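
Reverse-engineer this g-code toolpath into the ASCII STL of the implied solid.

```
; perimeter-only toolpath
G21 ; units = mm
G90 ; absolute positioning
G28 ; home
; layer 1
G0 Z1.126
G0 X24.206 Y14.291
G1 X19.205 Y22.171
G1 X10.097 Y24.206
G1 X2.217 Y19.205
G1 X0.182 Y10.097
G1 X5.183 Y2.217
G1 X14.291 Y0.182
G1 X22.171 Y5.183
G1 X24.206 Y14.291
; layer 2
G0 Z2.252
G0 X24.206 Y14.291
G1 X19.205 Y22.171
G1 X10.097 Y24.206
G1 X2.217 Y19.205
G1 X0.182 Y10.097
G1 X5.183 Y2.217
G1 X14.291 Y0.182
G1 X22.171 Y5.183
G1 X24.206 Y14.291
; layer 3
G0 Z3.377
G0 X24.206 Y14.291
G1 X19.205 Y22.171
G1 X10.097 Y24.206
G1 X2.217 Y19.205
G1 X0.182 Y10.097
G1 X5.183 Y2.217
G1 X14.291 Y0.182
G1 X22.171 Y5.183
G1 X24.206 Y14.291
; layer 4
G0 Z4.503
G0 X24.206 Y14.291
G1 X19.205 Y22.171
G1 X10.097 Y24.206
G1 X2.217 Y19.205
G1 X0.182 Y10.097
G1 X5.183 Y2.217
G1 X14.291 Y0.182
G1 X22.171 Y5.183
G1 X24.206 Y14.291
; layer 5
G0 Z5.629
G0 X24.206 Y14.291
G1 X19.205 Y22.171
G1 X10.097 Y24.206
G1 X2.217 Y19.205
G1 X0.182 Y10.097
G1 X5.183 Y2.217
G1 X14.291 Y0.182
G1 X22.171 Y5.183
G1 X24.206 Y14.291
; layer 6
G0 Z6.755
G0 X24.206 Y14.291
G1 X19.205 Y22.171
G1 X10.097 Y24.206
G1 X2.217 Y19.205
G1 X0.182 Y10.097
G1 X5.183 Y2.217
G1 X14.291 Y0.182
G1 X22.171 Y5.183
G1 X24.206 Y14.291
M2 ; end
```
solid part
  facet normal 0.0000 0.0000 -1.0000
    outer loop
      vertex 10.097 24.206 0.000
      vertex 19.205 22.171 0.000
      vertex 24.206 14.291 0.000
    endloop
  endfacet
  facet normal 0.0000 0.0000 -1.0000
    outer loop
      vertex 2.217 19.205 0.000
      vertex 10.097 24.206 0.000
      vertex 24.206 14.291 0.000
    endloop
  endfacet
  facet normal 0.0000 0.0000 -1.0000
    outer loop
      vertex 0.182 10.097 0.000
      vertex 2.217 19.205 0.000
      vertex 24.206 14.291 0.000
    endloop
  endfacet
  facet normal 0.0000 0.0000 -1.0000
    outer loop
      vertex 5.183 2.217 0.000
      vertex 0.182 10.097 0.000
      vertex 24.206 14.291 0.000
    endloop
  endfacet
  facet normal 0.0000 0.0000 -1.0000
    outer loop
      vertex 14.291 0.182 0.000
      vertex 5.183 2.217 0.000
      vertex 24.206 14.291 0.000
    endloop
  endfacet
  facet normal 0.0000 0.0000 -1.0000
    outer loop
      vertex 22.171 5.183 0.000
      vertex 14.291 0.182 0.000
      vertex 24.206 14.291 0.000
    endloop
  endfacet
  facet normal 0.0000 0.0000 1.0000
    outer loop
      vertex 24.206 14.291 6.755
      vertex 19.205 22.171 6.755
      vertex 10.097 24.206 6.755
    endloop
  endfacet
  facet normal 0.0000 0.0000 1.0000
    outer loop
      vertex 24.206 14.291 6.755
      vertex 10.097 24.206 6.755
      vertex 2.217 19.205 6.755
    endloop
  endfacet
  facet normal 0.0000 0.0000 1.0000
    outer loop
      vertex 24.206 14.291 6.755
      vertex 2.217 19.205 6.755
      vertex 0.182 10.097 6.755
    endloop
  endfacet
  facet normal 0.0000 0.0000 1.0000
    outer loop
      vertex 24.206 14.291 6.755
      vertex 0.182 10.097 6.755
      vertex 5.183 2.217 6.755
    endloop
  endfacet
  facet normal 0.0000 0.0000 1.0000
    outer loop
      vertex 24.206 14.291 6.755
      vertex 5.183 2.217 6.755
      vertex 14.291 0.182 6.755
    endloop
  endfacet
  facet normal 0.0000 0.0000 1.0000
    outer loop
      vertex 24.206 14.291 6.755
      vertex 14.291 0.182 6.755
      vertex 22.171 5.183 6.755
    endloop
  endfacet
  facet normal 0.8443 0.5358 0.0000
    outer loop
      vertex 24.206 14.291 0.000
      vertex 19.205 22.171 0.000
      vertex 19.205 22.171 6.755
    endloop
  endfacet
  facet normal 0.8443 0.5358 0.0000
    outer loop
      vertex 24.206 14.291 0.000
      vertex 19.205 22.171 6.755
      vertex 24.206 14.291 6.755
    endloop
  endfacet
  facet normal 0.2181 0.9759 0.0000
    outer loop
      vertex 19.205 22.171 0.000
      vertex 10.097 24.206 0.000
      vertex 10.097 24.206 6.755
    endloop
  endfacet
  facet normal 0.2181 0.9759 0.0000
    outer loop
      vertex 19.205 22.171 0.000
      vertex 10.097 24.206 6.755
      vertex 19.205 22.171 6.755
    endloop
  endfacet
  facet normal -0.5358 0.8443 0.0000
    outer loop
      vertex 10.097 24.206 0.000
      vertex 2.217 19.205 0.000
      vertex 2.217 19.205 6.755
    endloop
  endfacet
  facet normal -0.5358 0.8443 0.0000
    outer loop
      vertex 10.097 24.206 0.000
      vertex 2.217 19.205 6.755
      vertex 10.097 24.206 6.755
    endloop
  endfacet
  facet normal -0.9759 0.2181 0.0000
    outer loop
      vertex 2.217 19.205 0.000
      vertex 0.182 10.097 0.000
      vertex 0.182 10.097 6.755
    endloop
  endfacet
  facet normal -0.9759 0.2181 0.0000
    outer loop
      vertex 2.217 19.205 0.000
      vertex 0.182 10.097 6.755
      vertex 2.217 19.205 6.755
    endloop
  endfacet
  facet normal -0.8443 -0.5358 0.0000
    outer loop
      vertex 0.182 10.097 0.000
      vertex 5.183 2.217 0.000
      vertex 5.183 2.217 6.755
    endloop
  endfacet
  facet normal -0.8443 -0.5358 0.0000
    outer loop
      vertex 0.182 10.097 0.000
      vertex 5.183 2.217 6.755
      vertex 0.182 10.097 6.755
    endloop
  endfacet
  facet normal -0.2181 -0.9759 0.0000
    outer loop
      vertex 5.183 2.217 0.000
      vertex 14.291 0.182 0.000
      vertex 14.291 0.182 6.755
    endloop
  endfacet
  facet normal -0.2181 -0.9759 0.0000
    outer loop
      vertex 5.183 2.217 0.000
      vertex 14.291 0.182 6.755
      vertex 5.183 2.217 6.755
    endloop
  endfacet
  facet normal 0.5358 -0.8443 0.0000
    outer loop
      vertex 14.291 0.182 0.000
      vertex 22.171 5.183 0.000
      vertex 22.171 5.183 6.755
    endloop
  endfacet
  facet normal 0.5358 -0.8443 0.0000
    outer loop
      vertex 14.291 0.182 0.000
      vertex 22.171 5.183 6.755
      vertex 14.291 0.182 6.755
    endloop
  endfacet
  facet normal 0.9759 -0.2181 0.0000
    outer loop
      vertex 22.171 5.183 0.000
      vertex 24.206 14.291 0.000
      vertex 24.206 14.291 6.755
    endloop
  endfacet
  facet normal 0.9759 -0.2181 0.0000
    outer loop
      vertex 22.171 5.183 0.000
      vertex 24.206 14.291 6.755
      vertex 22.171 5.183 6.755
    endloop
  endfacet
endsolid part

The G0 Z moves step by Δz≈1.126 mm. Every layer's G1 loop is the same polygon, so the solid is a straight extrusion of it from z=0 to z≈6.75. Closing with flat bottom and top caps and triangulating gives 28 facets — a regular 8-sided prism (a cylinder approximated with 8 flat sides), circumscribed radius ≈ 12.2 mm, height ≈ 6.75 mm.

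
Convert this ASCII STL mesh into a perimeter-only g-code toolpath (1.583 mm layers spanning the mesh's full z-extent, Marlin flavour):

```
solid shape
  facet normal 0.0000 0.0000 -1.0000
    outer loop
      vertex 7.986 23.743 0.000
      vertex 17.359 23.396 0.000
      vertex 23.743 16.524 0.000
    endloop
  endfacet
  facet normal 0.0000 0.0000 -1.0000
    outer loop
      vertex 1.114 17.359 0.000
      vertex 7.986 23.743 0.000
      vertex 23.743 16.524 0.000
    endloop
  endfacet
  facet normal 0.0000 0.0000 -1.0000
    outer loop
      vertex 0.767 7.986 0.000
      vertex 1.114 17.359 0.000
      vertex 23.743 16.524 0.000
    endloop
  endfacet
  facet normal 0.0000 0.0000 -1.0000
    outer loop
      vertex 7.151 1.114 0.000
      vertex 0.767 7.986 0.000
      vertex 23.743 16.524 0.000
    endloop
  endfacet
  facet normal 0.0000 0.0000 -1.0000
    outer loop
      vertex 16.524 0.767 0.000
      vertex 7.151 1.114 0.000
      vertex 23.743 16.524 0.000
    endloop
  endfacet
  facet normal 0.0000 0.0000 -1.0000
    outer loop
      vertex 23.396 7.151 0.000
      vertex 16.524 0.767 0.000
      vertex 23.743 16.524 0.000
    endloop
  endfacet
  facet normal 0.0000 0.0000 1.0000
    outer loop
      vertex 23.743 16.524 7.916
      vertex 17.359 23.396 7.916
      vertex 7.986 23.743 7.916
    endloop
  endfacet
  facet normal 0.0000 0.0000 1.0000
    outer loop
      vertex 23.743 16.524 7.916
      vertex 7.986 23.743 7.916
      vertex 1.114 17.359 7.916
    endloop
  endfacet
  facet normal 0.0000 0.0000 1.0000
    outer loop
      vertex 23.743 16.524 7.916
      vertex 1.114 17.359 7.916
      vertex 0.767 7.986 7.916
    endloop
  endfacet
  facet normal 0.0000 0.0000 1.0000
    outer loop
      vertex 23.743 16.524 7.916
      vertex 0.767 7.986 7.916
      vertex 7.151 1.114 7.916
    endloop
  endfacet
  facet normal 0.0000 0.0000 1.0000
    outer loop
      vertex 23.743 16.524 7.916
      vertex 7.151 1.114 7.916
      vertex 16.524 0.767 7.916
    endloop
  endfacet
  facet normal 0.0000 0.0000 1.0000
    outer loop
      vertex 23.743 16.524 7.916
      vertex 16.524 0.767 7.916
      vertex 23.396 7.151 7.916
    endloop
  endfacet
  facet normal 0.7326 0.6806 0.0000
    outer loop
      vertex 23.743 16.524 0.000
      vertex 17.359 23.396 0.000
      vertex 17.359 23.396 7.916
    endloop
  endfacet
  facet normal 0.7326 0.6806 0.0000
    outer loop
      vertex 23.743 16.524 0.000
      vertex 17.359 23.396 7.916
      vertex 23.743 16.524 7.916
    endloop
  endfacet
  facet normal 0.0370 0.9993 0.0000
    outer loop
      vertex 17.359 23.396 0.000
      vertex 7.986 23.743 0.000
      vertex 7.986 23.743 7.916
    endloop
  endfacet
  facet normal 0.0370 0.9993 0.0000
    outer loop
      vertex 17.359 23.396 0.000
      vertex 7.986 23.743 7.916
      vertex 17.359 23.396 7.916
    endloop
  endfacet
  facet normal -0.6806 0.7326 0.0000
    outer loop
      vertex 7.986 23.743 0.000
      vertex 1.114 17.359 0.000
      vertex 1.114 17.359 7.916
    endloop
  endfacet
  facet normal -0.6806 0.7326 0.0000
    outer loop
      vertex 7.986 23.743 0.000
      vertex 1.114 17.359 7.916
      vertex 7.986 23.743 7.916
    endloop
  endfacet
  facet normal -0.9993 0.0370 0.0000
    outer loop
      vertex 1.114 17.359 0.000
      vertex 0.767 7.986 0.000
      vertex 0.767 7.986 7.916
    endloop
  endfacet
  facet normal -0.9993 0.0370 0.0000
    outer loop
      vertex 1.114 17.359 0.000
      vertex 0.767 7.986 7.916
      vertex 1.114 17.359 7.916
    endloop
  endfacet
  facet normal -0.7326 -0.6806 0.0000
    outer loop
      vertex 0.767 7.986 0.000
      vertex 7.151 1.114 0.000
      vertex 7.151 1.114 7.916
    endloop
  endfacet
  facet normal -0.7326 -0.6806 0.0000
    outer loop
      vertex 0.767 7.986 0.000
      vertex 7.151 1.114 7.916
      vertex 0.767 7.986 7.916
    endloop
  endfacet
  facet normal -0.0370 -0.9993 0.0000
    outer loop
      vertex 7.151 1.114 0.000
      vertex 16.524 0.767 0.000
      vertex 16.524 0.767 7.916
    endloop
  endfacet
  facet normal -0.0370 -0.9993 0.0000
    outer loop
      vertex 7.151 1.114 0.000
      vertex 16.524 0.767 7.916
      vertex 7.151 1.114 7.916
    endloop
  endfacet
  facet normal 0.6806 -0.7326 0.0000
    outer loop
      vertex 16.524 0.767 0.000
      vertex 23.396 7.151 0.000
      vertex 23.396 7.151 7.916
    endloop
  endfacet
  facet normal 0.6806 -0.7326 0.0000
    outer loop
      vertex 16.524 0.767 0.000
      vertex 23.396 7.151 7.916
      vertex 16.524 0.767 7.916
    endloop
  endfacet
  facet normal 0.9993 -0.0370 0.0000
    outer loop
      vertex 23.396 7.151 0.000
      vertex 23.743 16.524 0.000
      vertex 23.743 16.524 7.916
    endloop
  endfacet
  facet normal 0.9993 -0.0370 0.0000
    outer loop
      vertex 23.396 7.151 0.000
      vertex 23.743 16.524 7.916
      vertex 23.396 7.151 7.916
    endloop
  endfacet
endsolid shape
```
; perimeter-only toolpath
G21 ; units = mm
G90 ; absolute positioning
G28 ; home
; layer 1
G0 Z1.583
G0 X23.743 Y16.524
G1 X17.359 Y23.396
G1 X7.986 Y23.743
G1 X1.114 Y17.359
G1 X0.767 Y7.986
G1 X7.151 Y1.114
G1 X16.524 Y0.767
G1 X23.396 Y7.151
G1 X23.743 Y16.524
; layer 2
G0 Z3.166
G0 X23.743 Y16.524
G1 X17.359 Y23.396
G1 X7.986 Y23.743
G1 X1.114 Y17.359
G1 X0.767 Y7.986
G1 X7.151 Y1.114
G1 X16.524 Y0.767
G1 X23.396 Y7.151
G1 X23.743 Y16.524
; layer 3
G0 Z4.750
G0 X23.743 Y16.524
G1 X17.359 Y23.396
G1 X7.986 Y23.743
G1 X1.114 Y17.359
G1 X0.767 Y7.986
G1 X7.151 Y1.114
G1 X16.524 Y0.767
G1 X23.396 Y7.151
G1 X23.743 Y16.524
; layer 4
G0 Z6.333
G0 X23.743 Y16.524
G1 X17.359 Y23.396
G1 X7.986 Y23.743
G1 X1.114 Y17.359
G1 X0.767 Y7.986
G1 X7.151 Y1.114
G1 X16.524 Y0.767
G1 X23.396 Y7.151
G1 X23.743 Y16.524
; layer 5
G0 Z7.916
G0 X23.743 Y16.524
G1 X17.359 Y23.396
G1 X7.986 Y23.743
G1 X1.114 Y17.359
G1 X0.767 Y7.986
G1 X7.151 Y1.114
G1 X16.524 Y0.767
G1 X23.396 Y7.151
G1 X23.743 Y16.524
M2 ; end

The solid is a regular 8-sided prism (a cylinder approximated with 8 flat sides), circumscribed radius ≈ 12.3 mm, height ≈ 7.92 mm. Slicing at Δz = 1.583 mm — 5 equal slices spanning the solid's height, so layer i sits at z = i·h/5 — gives 5 non-empty perimeters. Each is a 8-segment closed polygon; G0 lifts to the layer z and rapids to the start vertex, then G1 traces the edges.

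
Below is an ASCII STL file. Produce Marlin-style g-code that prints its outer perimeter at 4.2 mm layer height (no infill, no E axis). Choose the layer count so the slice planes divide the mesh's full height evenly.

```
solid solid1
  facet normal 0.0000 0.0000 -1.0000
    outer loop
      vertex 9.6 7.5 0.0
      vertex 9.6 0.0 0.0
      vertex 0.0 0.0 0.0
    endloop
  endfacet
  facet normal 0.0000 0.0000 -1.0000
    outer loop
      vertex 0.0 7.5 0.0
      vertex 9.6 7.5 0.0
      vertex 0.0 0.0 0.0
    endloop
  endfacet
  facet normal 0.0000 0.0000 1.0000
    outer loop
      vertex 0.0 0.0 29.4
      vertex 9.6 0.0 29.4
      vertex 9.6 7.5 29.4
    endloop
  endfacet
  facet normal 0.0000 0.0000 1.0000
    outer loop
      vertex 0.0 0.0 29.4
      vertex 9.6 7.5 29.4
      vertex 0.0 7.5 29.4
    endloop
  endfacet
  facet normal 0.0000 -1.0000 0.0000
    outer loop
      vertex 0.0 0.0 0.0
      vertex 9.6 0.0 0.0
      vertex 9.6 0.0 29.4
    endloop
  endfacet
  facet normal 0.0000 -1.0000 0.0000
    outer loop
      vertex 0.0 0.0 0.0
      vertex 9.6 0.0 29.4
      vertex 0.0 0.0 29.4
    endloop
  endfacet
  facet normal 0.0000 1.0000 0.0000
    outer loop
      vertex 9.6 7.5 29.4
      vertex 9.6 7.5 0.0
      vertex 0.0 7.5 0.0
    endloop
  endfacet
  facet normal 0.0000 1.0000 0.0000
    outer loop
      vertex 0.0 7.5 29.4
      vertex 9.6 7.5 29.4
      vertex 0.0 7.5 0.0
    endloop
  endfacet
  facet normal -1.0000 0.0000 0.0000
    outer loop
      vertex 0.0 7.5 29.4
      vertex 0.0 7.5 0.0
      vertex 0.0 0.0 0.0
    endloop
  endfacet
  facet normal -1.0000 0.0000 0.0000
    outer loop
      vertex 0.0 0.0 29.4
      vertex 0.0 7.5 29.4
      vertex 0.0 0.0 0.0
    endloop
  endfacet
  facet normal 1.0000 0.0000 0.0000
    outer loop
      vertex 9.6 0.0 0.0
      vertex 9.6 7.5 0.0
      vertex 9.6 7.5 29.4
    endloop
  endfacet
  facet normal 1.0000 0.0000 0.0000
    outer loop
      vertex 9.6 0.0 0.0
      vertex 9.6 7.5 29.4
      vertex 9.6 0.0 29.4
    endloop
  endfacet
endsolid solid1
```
; perimeter-only toolpath
G21 ; units = mm
G90 ; absolute positioning
G28 ; home
; layer 1
G0 Z4.2
G0 X0.0 Y0.0
G1 X9.6 Y0.0
G1 X9.6 Y7.5
G1 X0.0 Y7.5
G1 X0.0 Y0.0
; layer 2
G0 Z8.4
G0 X0.0 Y0.0
G1 X9.6 Y0.0
G1 X9.6 Y7.5
G1 X0.0 Y7.5
G1 X0.0 Y0.0
; layer 3
G0 Z12.6
G0 X0.0 Y0.0
G1 X9.6 Y0.0
G1 X9.6 Y7.5
G1 X0.0 Y7.5
G1 X0.0 Y0.0
; layer 4
G0 Z16.8
G0 X0.0 Y0.0
G1 X9.6 Y0.0
G1 X9.6 Y7.5
G1 X0.0 Y7.5
G1 X0.0 Y0.0
; layer 5
G0 Z21.0
G0 X0.0 Y0.0
G1 X9.6 Y0.0
G1 X9.6 Y7.5
G1 X0.0 Y7.5
G1 X0.0 Y0.0
; layer 6
G0 Z25.2
G0 X0.0 Y0.0
G1 X9.6 Y0.0
G1 X9.6 Y7.5
G1 X0.0 Y7.5
G1 X0.0 Y0.0
; layer 7
G0 Z29.4
G0 X0.0 Y0.0
G1 X9.6 Y0.0
G1 X9.6 Y7.5
G1 X0.0 Y7.5
G1 X0.0 Y0.0
M2 ; end

The solid is a rectangular box, roughly 9.6 × 7.5 mm footprint and 29.4 mm tall. Slicing at Δz = 4.2 mm — 7 equal slices spanning the solid's height, so layer i sits at z = i·h/7 — gives 7 non-empty perimeters. Each is a 4-segment closed polygon; G0 lifts to the layer z and rapids to the start vertex, then G1 traces the edges.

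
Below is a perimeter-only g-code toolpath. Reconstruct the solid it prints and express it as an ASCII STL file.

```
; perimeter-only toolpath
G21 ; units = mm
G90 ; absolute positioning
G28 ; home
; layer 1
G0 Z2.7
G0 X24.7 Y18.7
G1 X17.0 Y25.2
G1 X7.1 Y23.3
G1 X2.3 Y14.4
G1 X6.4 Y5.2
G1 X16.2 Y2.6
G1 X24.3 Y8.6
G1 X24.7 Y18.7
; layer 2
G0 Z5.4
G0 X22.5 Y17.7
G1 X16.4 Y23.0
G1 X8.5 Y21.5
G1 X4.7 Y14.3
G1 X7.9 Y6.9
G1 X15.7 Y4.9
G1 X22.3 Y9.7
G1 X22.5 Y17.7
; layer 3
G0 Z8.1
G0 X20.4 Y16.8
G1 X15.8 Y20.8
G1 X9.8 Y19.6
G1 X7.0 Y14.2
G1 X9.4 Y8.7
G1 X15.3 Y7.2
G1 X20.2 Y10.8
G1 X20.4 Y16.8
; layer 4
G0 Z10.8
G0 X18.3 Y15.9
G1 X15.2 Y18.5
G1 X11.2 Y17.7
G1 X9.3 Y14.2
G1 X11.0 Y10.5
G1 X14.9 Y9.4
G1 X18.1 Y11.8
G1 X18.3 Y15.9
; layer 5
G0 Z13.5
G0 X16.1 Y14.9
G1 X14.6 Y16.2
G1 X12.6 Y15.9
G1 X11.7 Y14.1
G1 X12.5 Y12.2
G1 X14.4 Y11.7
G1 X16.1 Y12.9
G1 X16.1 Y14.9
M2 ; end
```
solid part
  facet normal 0.0000 0.0000 -1.0000
    outer loop
      vertex 5.7 25.2 0.0
      vertex 17.6 27.5 0.0
      vertex 26.8 19.6 0.0
    endloop
  endfacet
  facet normal 0.0000 0.0000 -1.0000
    outer loop
      vertex 0.0 14.5 0.0
      vertex 5.7 25.2 0.0
      vertex 26.8 19.6 0.0
    endloop
  endfacet
  facet normal 0.0000 0.0000 -1.0000
    outer loop
      vertex 4.9 3.4 0.0
      vertex 0.0 14.5 0.0
      vertex 26.8 19.6 0.0
    endloop
  endfacet
  facet normal 0.0000 0.0000 -1.0000
    outer loop
      vertex 16.6 0.3 0.0
      vertex 4.9 3.4 0.0
      vertex 26.8 19.6 0.0
    endloop
  endfacet
  facet normal 0.0000 0.0000 -1.0000
    outer loop
      vertex 26.4 7.5 0.0
      vertex 16.6 0.3 0.0
      vertex 26.8 19.6 0.0
    endloop
  endfacet
  facet normal 0.5144 0.5991 0.6136
    outer loop
      vertex 26.8 19.6 0.0
      vertex 17.6 27.5 0.0
      vertex 14.0 14.0 16.2
    endloop
  endfacet
  facet normal -0.1499 0.7757 0.6131
    outer loop
      vertex 17.6 27.5 0.0
      vertex 5.7 25.2 0.0
      vertex 14.0 14.0 16.2
    endloop
  endfacet
  facet normal -0.6969 0.3712 0.6137
    outer loop
      vertex 5.7 25.2 0.0
      vertex 0.0 14.5 0.0
      vertex 14.0 14.0 16.2
    endloop
  endfacet
  facet normal -0.7220 -0.3187 0.6141
    outer loop
      vertex 0.0 14.5 0.0
      vertex 4.9 3.4 0.0
      vertex 14.0 14.0 16.2
    endloop
  endfacet
  facet normal -0.2023 -0.7635 0.6132
    outer loop
      vertex 4.9 3.4 0.0
      vertex 16.6 0.3 0.0
      vertex 14.0 14.0 16.2
    endloop
  endfacet
  facet normal 0.4676 -0.6365 0.6133
    outer loop
      vertex 16.6 0.3 0.0
      vertex 26.4 7.5 0.0
      vertex 14.0 14.0 16.2
    endloop
  endfacet
  facet normal 0.7887 -0.0261 0.6142
    outer loop
      vertex 26.4 7.5 0.0
      vertex 26.8 19.6 0.0
      vertex 14.0 14.0 16.2
    endloop
  endfacet
endsolid part

The G0 Z moves step by Δz≈2.7 mm. The G1 loops shrink linearly with z, so the solid tapers from its base footprint up to z≈16.2. Closing with a flat bottom cap and the tapered top and triangulating gives 12 facets — a regular 7-sided pyramid, base circumscribed radius ≈ 14 mm, apex at z ≈ 16.2 mm.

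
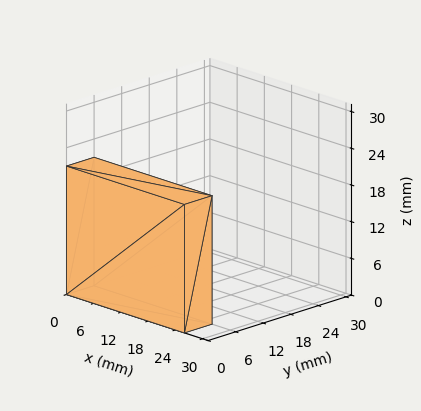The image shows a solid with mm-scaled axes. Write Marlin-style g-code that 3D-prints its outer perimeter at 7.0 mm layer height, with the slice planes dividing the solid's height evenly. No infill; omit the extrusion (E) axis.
Reading the render: the shape is a rectangular box, roughly 26 × 6 mm footprint and 21 mm tall (dimensions read to the nearest mm from the axis ticks). For the g-code, the solid's height is divided into equal slices at the stated Δz and each level perimeter traced with G1 moves after a G0 lift.

; perimeter-only toolpath
G21 ; units = mm
G90 ; absolute positioning
G28 ; home
; layer 1
G0 Z7.0
G0 X0.0 Y0.0
G1 X26.0 Y0.0
G1 X26.0 Y6.0
G1 X0.0 Y6.0
G1 X0.0 Y0.0
; layer 2
G0 Z14.0
G0 X0.0 Y0.0
G1 X26.0 Y0.0
G1 X26.0 Y6.0
G1 X0.0 Y6.0
G1 X0.0 Y0.0
; layer 3
G0 Z21.0
G0 X0.0 Y0.0
G1 X26.0 Y0.0
G1 X26.0 Y6.0
G1 X0.0 Y6.0
G1 X0.0 Y0.0
M2 ; end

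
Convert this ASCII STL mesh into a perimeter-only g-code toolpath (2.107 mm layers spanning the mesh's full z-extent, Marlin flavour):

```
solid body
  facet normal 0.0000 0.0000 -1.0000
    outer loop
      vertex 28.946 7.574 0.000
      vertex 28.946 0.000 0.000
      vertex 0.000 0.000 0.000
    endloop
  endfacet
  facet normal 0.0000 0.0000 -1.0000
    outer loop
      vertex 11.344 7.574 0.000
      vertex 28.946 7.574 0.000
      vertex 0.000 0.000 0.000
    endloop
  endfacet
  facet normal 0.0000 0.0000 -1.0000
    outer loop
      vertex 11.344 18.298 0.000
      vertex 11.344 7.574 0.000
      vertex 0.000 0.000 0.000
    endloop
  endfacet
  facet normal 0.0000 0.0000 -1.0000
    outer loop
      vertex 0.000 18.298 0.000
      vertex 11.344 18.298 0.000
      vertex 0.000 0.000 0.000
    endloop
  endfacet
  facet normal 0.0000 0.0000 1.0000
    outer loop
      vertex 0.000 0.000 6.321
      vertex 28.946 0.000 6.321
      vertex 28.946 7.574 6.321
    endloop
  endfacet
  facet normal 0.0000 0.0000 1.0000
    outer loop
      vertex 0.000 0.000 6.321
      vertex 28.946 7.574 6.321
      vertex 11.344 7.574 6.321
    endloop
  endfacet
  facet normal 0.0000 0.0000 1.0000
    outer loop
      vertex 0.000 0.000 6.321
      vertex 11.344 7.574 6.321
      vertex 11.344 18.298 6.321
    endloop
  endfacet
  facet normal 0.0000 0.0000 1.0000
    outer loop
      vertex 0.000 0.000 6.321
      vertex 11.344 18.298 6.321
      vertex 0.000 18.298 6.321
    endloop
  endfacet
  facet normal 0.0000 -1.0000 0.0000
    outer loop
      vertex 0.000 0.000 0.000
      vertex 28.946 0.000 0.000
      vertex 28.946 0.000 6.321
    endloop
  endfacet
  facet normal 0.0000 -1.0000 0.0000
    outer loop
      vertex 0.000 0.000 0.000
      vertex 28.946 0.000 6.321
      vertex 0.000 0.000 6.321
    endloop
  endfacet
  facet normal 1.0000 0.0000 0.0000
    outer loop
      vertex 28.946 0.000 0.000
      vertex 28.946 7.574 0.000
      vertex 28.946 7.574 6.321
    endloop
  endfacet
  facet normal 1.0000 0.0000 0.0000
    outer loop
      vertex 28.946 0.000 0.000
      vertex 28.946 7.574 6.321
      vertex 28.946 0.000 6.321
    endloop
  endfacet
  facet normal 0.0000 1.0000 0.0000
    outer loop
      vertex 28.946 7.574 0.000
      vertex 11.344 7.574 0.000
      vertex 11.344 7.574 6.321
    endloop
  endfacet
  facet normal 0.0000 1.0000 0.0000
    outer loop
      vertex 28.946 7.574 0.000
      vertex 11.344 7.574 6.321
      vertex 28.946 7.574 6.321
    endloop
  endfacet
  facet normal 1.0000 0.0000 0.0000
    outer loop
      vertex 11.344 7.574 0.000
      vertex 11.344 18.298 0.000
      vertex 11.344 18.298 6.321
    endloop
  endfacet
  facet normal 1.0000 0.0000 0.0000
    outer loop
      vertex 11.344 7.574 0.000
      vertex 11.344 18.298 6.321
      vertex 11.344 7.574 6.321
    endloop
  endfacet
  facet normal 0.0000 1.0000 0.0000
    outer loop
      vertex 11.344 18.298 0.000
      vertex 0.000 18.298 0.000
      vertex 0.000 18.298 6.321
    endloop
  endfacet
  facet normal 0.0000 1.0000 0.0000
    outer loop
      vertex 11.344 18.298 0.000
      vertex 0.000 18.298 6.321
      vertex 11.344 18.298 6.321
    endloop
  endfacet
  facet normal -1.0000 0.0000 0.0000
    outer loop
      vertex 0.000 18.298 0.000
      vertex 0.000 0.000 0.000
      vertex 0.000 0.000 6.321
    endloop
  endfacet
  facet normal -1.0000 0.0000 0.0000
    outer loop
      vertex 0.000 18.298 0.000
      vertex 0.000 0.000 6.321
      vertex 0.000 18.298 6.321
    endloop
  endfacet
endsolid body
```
; perimeter-only toolpath
G21 ; units = mm
G90 ; absolute positioning
G28 ; home
; layer 1
G0 Z2.107
G0 X0.000 Y0.000
G1 X28.946 Y0.000
G1 X28.946 Y7.574
G1 X11.344 Y7.574
G1 X11.344 Y18.298
G1 X0.000 Y18.298
G1 X0.000 Y0.000
; layer 2
G0 Z4.214
G0 X0.000 Y0.000
G1 X28.946 Y0.000
G1 X28.946 Y7.574
G1 X11.344 Y7.574
G1 X11.344 Y18.298
G1 X0.000 Y18.298
G1 X0.000 Y0.000
; layer 3
G0 Z6.321
G0 X0.000 Y0.000
G1 X28.946 Y0.000
G1 X28.946 Y7.574
G1 X11.344 Y7.574
G1 X11.344 Y18.298
G1 X0.000 Y18.298
G1 X0.000 Y0.000
M2 ; end

The solid is an L-shaped prism: outer 28.9 × 18.3 mm, arm thicknesses ≈ 7.57 mm (horizontal) and 11.3 mm (vertical), extruded 6.32 mm in z. Slicing at Δz = 2.107 mm — 3 equal slices spanning the solid's height, so layer i sits at z = i·h/3 — gives 3 non-empty perimeters. Each is a 6-segment closed polygon; G0 lifts to the layer z and rapids to the start vertex, then G1 traces the edges.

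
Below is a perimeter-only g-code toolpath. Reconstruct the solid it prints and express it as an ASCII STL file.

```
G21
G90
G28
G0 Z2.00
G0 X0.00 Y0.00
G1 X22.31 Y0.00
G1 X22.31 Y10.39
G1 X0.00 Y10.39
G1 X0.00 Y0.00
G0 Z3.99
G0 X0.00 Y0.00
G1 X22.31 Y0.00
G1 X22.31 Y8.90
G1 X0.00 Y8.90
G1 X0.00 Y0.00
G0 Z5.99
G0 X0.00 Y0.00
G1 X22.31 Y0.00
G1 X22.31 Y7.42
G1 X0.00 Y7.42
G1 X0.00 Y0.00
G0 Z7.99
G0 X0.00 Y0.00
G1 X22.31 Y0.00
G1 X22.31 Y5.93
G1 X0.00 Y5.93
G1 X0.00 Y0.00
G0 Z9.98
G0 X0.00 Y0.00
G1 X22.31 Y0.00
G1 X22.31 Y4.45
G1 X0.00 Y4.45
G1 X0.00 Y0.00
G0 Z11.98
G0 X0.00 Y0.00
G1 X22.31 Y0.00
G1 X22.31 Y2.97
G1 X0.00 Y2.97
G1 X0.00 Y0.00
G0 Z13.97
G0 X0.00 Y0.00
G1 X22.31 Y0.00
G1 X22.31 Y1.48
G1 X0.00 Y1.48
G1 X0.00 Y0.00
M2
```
solid part
  facet normal 0.0000 0.0000 -1.0000
    outer loop
      vertex 22.31 11.87 0.00
      vertex 22.31 0.00 0.00
      vertex 0.00 0.00 0.00
    endloop
  endfacet
  facet normal 0.0000 0.0000 -1.0000
    outer loop
      vertex 0.00 11.87 0.00
      vertex 22.31 11.87 0.00
      vertex 0.00 0.00 0.00
    endloop
  endfacet
  facet normal 0.0000 -1.0000 0.0000
    outer loop
      vertex 0.00 0.00 0.00
      vertex 22.31 0.00 0.00
      vertex 22.31 0.00 15.97
    endloop
  endfacet
  facet normal 0.0000 -1.0000 0.0000
    outer loop
      vertex 0.00 0.00 0.00
      vertex 22.31 0.00 15.97
      vertex 0.00 0.00 15.97
    endloop
  endfacet
  facet normal 0.0000 0.8026 0.5965
    outer loop
      vertex 0.00 0.00 15.97
      vertex 22.31 0.00 15.97
      vertex 22.31 11.87 0.00
    endloop
  endfacet
  facet normal 0.0000 0.8026 0.5965
    outer loop
      vertex 0.00 0.00 15.97
      vertex 22.31 11.87 0.00
      vertex 0.00 11.87 0.00
    endloop
  endfacet
  facet normal -1.0000 0.0000 0.0000
    outer loop
      vertex 0.00 0.00 15.97
      vertex 0.00 11.87 0.00
      vertex 0.00 0.00 0.00
    endloop
  endfacet
  facet normal 1.0000 0.0000 0.0000
    outer loop
      vertex 22.31 0.00 0.00
      vertex 22.31 11.87 0.00
      vertex 22.31 0.00 15.97
    endloop
  endfacet
endsolid part

The G0 Z moves step by Δz≈2.00 mm. The G1 loops shrink linearly with z, so the solid tapers from its base footprint up to z≈16. Closing with a flat bottom cap and the tapered top and triangulating gives 8 facets — a wedge (ramp): 22.3 × 11.9 mm base, rising to 16 mm along the y=0 edge and sloping linearly to z=0 at y=11.9.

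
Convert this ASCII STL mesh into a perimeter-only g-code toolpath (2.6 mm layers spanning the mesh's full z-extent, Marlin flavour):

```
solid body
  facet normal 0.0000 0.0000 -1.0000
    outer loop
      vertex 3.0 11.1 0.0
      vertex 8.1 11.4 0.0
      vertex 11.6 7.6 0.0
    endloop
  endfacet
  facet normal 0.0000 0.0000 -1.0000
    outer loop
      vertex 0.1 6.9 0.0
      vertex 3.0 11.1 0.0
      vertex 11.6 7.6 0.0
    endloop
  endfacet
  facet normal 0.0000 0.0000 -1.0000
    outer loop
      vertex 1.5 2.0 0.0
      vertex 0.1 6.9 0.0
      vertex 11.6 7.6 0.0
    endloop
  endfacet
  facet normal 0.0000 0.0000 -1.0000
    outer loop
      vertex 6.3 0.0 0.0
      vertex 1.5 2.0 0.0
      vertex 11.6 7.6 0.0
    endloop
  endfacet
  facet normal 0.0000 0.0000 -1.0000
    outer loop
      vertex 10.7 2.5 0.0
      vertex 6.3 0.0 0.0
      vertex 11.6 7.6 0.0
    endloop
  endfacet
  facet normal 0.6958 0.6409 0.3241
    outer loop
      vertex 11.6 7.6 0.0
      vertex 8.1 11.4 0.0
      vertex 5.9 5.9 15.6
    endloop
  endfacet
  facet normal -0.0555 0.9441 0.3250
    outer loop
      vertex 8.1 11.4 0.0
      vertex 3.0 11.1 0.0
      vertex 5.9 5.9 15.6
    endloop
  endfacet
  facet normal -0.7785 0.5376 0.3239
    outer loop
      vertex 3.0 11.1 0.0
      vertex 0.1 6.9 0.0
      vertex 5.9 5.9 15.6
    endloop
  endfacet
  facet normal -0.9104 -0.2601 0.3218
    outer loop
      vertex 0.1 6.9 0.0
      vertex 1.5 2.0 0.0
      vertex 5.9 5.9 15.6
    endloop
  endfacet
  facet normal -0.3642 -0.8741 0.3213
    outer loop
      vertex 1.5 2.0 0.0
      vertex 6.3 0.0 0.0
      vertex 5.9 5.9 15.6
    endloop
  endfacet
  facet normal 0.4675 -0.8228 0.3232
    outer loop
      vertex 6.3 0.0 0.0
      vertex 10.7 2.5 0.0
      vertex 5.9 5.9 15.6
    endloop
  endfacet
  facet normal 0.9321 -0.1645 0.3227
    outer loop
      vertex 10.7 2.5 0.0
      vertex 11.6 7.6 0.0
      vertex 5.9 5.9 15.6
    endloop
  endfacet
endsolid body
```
; perimeter-only toolpath
G21 ; units = mm
G90 ; absolute positioning
G28 ; home
; layer 1
G0 Z2.6
G0 X10.7 Y7.3
G1 X7.7 Y10.5
G1 X3.5 Y10.2
G1 X1.1 Y6.7
G1 X2.2 Y2.7
G1 X6.2 Y1.0
G1 X9.9 Y3.1
G1 X10.7 Y7.3
; layer 2
G0 Z5.2
G0 X9.7 Y7.0
G1 X7.4 Y9.6
G1 X4.0 Y9.4
G1 X2.0 Y6.6
G1 X3.0 Y3.3
G1 X6.2 Y2.0
G1 X9.1 Y3.6
G1 X9.7 Y7.0
; layer 3
G0 Z7.8
G0 X8.8 Y6.8
G1 X7.0 Y8.7
G1 X4.5 Y8.5
G1 X3.0 Y6.4
G1 X3.7 Y4.0
G1 X6.1 Y3.0
G1 X8.3 Y4.2
G1 X8.8 Y6.8
; layer 4
G0 Z10.4
G0 X7.8 Y6.5
G1 X6.6 Y7.7
G1 X4.9 Y7.6
G1 X4.0 Y6.2
G1 X4.4 Y4.6
G1 X6.0 Y3.9
G1 X7.5 Y4.8
G1 X7.8 Y6.5
; layer 5
G0 Z13.0
G0 X6.8 Y6.2
G1 X6.3 Y6.8
G1 X5.4 Y6.8
G1 X4.9 Y6.1
G1 X5.2 Y5.2
G1 X6.0 Y4.9
G1 X6.7 Y5.3
G1 X6.8 Y6.2
M2 ; end

The solid is a regular 7-sided pyramid, base circumscribed radius ≈ 5.9 mm, apex at z ≈ 15.6 mm. Slicing at Δz = 2.6 mm — 6 equal slices spanning the solid's height, so layer i sits at z = i·h/6 — gives 5 non-empty perimeters. Each is a 7-segment closed polygon; G0 lifts to the layer z and rapids to the start vertex, then G1 traces the edges. The cross-section shrinks linearly with z (the slice at the apex is degenerate and omitted).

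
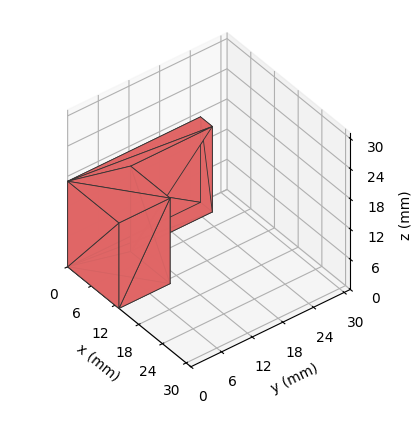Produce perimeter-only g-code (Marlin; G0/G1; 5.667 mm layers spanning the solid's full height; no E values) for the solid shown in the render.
Reading the render: the shape is an L-shaped prism: outer 13 × 26 mm, arm thicknesses ≈ 10 mm (horizontal) and 3 mm (vertical), extruded 17 mm in z (dimensions read to the nearest mm from the axis ticks). For the g-code, the solid's height is divided into equal slices at the stated Δz and each level perimeter traced with G1 moves after a G0 lift.

; perimeter-only toolpath
G21 ; units = mm
G90 ; absolute positioning
G28 ; home
; layer 1
G0 Z5.667
G0 X0.000 Y0.000
G1 X13.000 Y0.000
G1 X13.000 Y10.000
G1 X3.000 Y10.000
G1 X3.000 Y26.000
G1 X0.000 Y26.000
G1 X0.000 Y0.000
; layer 2
G0 Z11.333
G0 X0.000 Y0.000
G1 X13.000 Y0.000
G1 X13.000 Y10.000
G1 X3.000 Y10.000
G1 X3.000 Y26.000
G1 X0.000 Y26.000
G1 X0.000 Y0.000
; layer 3
G0 Z17.000
G0 X0.000 Y0.000
G1 X13.000 Y0.000
G1 X13.000 Y10.000
G1 X3.000 Y10.000
G1 X3.000 Y26.000
G1 X0.000 Y26.000
G1 X0.000 Y0.000
M2 ; end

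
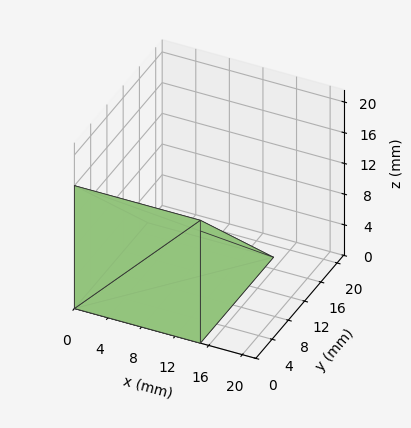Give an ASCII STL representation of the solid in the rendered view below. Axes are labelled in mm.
Reading the render: the shape is a wedge (ramp): 15 × 18 mm base, rising to 16 mm along the y=0 edge and sloping linearly to z=0 at y=18 (dimensions read to the nearest mm from the axis ticks). For the STL, each face is triangulated and given an outward normal.

solid part
  facet normal 0.0000 0.0000 -1.0000
    outer loop
      vertex 15.0 18.0 0.0
      vertex 15.0 0.0 0.0
      vertex 0.0 0.0 0.0
    endloop
  endfacet
  facet normal 0.0000 0.0000 -1.0000
    outer loop
      vertex 0.0 18.0 0.0
      vertex 15.0 18.0 0.0
      vertex 0.0 0.0 0.0
    endloop
  endfacet
  facet normal 0.0000 -1.0000 0.0000
    outer loop
      vertex 0.0 0.0 0.0
      vertex 15.0 0.0 0.0
      vertex 15.0 0.0 16.0
    endloop
  endfacet
  facet normal 0.0000 -1.0000 0.0000
    outer loop
      vertex 0.0 0.0 0.0
      vertex 15.0 0.0 16.0
      vertex 0.0 0.0 16.0
    endloop
  endfacet
  facet normal 0.0000 0.6644 0.7474
    outer loop
      vertex 0.0 0.0 16.0
      vertex 15.0 0.0 16.0
      vertex 15.0 18.0 0.0
    endloop
  endfacet
  facet normal 0.0000 0.6644 0.7474
    outer loop
      vertex 0.0 0.0 16.0
      vertex 15.0 18.0 0.0
      vertex 0.0 18.0 0.0
    endloop
  endfacet
  facet normal -1.0000 0.0000 0.0000
    outer loop
      vertex 0.0 0.0 16.0
      vertex 0.0 18.0 0.0
      vertex 0.0 0.0 0.0
    endloop
  endfacet
  facet normal 1.0000 0.0000 0.0000
    outer loop
      vertex 15.0 0.0 0.0
      vertex 15.0 18.0 0.0
      vertex 15.0 0.0 16.0
    endloop
  endfacet
endsolid part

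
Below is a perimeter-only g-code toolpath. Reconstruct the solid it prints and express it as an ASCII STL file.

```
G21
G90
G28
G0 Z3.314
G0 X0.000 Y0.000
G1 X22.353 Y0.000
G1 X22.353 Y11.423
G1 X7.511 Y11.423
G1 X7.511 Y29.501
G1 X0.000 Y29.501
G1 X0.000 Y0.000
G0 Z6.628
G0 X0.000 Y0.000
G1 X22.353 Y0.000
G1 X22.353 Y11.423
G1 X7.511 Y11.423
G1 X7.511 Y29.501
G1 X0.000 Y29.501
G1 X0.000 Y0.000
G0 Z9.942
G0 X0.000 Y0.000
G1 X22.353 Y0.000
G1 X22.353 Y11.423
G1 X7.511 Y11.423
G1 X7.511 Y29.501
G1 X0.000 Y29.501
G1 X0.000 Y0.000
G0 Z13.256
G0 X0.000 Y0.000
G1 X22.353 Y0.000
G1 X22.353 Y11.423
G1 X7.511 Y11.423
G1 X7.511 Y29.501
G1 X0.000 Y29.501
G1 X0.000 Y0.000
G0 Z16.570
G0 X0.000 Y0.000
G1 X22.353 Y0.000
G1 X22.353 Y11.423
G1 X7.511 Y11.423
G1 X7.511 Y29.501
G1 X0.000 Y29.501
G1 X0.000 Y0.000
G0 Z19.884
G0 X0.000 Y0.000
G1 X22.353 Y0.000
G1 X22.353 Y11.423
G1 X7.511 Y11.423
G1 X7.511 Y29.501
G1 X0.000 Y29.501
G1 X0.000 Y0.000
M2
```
solid part
  facet normal 0.0000 0.0000 -1.0000
    outer loop
      vertex 22.353 11.423 0.000
      vertex 22.353 0.000 0.000
      vertex 0.000 0.000 0.000
    endloop
  endfacet
  facet normal 0.0000 0.0000 -1.0000
    outer loop
      vertex 7.511 11.423 0.000
      vertex 22.353 11.423 0.000
      vertex 0.000 0.000 0.000
    endloop
  endfacet
  facet normal 0.0000 0.0000 -1.0000
    outer loop
      vertex 7.511 29.501 0.000
      vertex 7.511 11.423 0.000
      vertex 0.000 0.000 0.000
    endloop
  endfacet
  facet normal 0.0000 0.0000 -1.0000
    outer loop
      vertex 0.000 29.501 0.000
      vertex 7.511 29.501 0.000
      vertex 0.000 0.000 0.000
    endloop
  endfacet
  facet normal 0.0000 0.0000 1.0000
    outer loop
      vertex 0.000 0.000 19.884
      vertex 22.353 0.000 19.884
      vertex 22.353 11.423 19.884
    endloop
  endfacet
  facet normal 0.0000 0.0000 1.0000
    outer loop
      vertex 0.000 0.000 19.884
      vertex 22.353 11.423 19.884
      vertex 7.511 11.423 19.884
    endloop
  endfacet
  facet normal 0.0000 0.0000 1.0000
    outer loop
      vertex 0.000 0.000 19.884
      vertex 7.511 11.423 19.884
      vertex 7.511 29.501 19.884
    endloop
  endfacet
  facet normal 0.0000 0.0000 1.0000
    outer loop
      vertex 0.000 0.000 19.884
      vertex 7.511 29.501 19.884
      vertex 0.000 29.501 19.884
    endloop
  endfacet
  facet normal 0.0000 -1.0000 0.0000
    outer loop
      vertex 0.000 0.000 0.000
      vertex 22.353 0.000 0.000
      vertex 22.353 0.000 19.884
    endloop
  endfacet
  facet normal 0.0000 -1.0000 0.0000
    outer loop
      vertex 0.000 0.000 0.000
      vertex 22.353 0.000 19.884
      vertex 0.000 0.000 19.884
    endloop
  endfacet
  facet normal 1.0000 0.0000 0.0000
    outer loop
      vertex 22.353 0.000 0.000
      vertex 22.353 11.423 0.000
      vertex 22.353 11.423 19.884
    endloop
  endfacet
  facet normal 1.0000 0.0000 0.0000
    outer loop
      vertex 22.353 0.000 0.000
      vertex 22.353 11.423 19.884
      vertex 22.353 0.000 19.884
    endloop
  endfacet
  facet normal 0.0000 1.0000 0.0000
    outer loop
      vertex 22.353 11.423 0.000
      vertex 7.511 11.423 0.000
      vertex 7.511 11.423 19.884
    endloop
  endfacet
  facet normal 0.0000 1.0000 0.0000
    outer loop
      vertex 22.353 11.423 0.000
      vertex 7.511 11.423 19.884
      vertex 22.353 11.423 19.884
    endloop
  endfacet
  facet normal 1.0000 0.0000 0.0000
    outer loop
      vertex 7.511 11.423 0.000
      vertex 7.511 29.501 0.000
      vertex 7.511 29.501 19.884
    endloop
  endfacet
  facet normal 1.0000 0.0000 0.0000
    outer loop
      vertex 7.511 11.423 0.000
      vertex 7.511 29.501 19.884
      vertex 7.511 11.423 19.884
    endloop
  endfacet
  facet normal 0.0000 1.0000 0.0000
    outer loop
      vertex 7.511 29.501 0.000
      vertex 0.000 29.501 0.000
      vertex 0.000 29.501 19.884
    endloop
  endfacet
  facet normal 0.0000 1.0000 0.0000
    outer loop
      vertex 7.511 29.501 0.000
      vertex 0.000 29.501 19.884
      vertex 7.511 29.501 19.884
    endloop
  endfacet
  facet normal -1.0000 0.0000 0.0000
    outer loop
      vertex 0.000 29.501 0.000
      vertex 0.000 0.000 0.000
      vertex 0.000 0.000 19.884
    endloop
  endfacet
  facet normal -1.0000 0.0000 0.0000
    outer loop
      vertex 0.000 29.501 0.000
      vertex 0.000 0.000 19.884
      vertex 0.000 29.501 19.884
    endloop
  endfacet
endsolid part

The G0 Z moves step by Δz≈3.314 mm. Every layer's G1 loop is the same polygon, so the solid is a straight extrusion of it from z=0 to z≈19.9. Closing with flat bottom and top caps and triangulating gives 20 facets — an L-shaped prism: outer 22.4 × 29.5 mm, arm thicknesses ≈ 11.4 mm (horizontal) and 7.51 mm (vertical), extruded 19.9 mm in z.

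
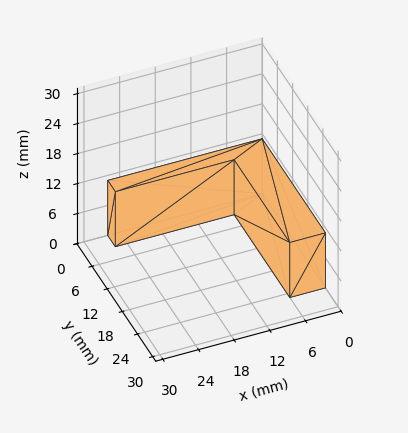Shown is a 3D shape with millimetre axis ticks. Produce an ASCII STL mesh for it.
Reading the render: the shape is an L-shaped prism: outer 26 × 25 mm, arm thicknesses ≈ 3 mm (horizontal) and 6 mm (vertical), extruded 11 mm in z (dimensions read to the nearest mm from the axis ticks). For the STL, each face is triangulated and given an outward normal.

solid part
  facet normal 0.0000 0.0000 -1.0000
    outer loop
      vertex 26.000 3.000 0.000
      vertex 26.000 0.000 0.000
      vertex 0.000 0.000 0.000
    endloop
  endfacet
  facet normal 0.0000 0.0000 -1.0000
    outer loop
      vertex 6.000 3.000 0.000
      vertex 26.000 3.000 0.000
      vertex 0.000 0.000 0.000
    endloop
  endfacet
  facet normal 0.0000 0.0000 -1.0000
    outer loop
      vertex 6.000 25.000 0.000
      vertex 6.000 3.000 0.000
      vertex 0.000 0.000 0.000
    endloop
  endfacet
  facet normal 0.0000 0.0000 -1.0000
    outer loop
      vertex 0.000 25.000 0.000
      vertex 6.000 25.000 0.000
      vertex 0.000 0.000 0.000
    endloop
  endfacet
  facet normal 0.0000 0.0000 1.0000
    outer loop
      vertex 0.000 0.000 11.000
      vertex 26.000 0.000 11.000
      vertex 26.000 3.000 11.000
    endloop
  endfacet
  facet normal 0.0000 0.0000 1.0000
    outer loop
      vertex 0.000 0.000 11.000
      vertex 26.000 3.000 11.000
      vertex 6.000 3.000 11.000
    endloop
  endfacet
  facet normal 0.0000 0.0000 1.0000
    outer loop
      vertex 0.000 0.000 11.000
      vertex 6.000 3.000 11.000
      vertex 6.000 25.000 11.000
    endloop
  endfacet
  facet normal 0.0000 0.0000 1.0000
    outer loop
      vertex 0.000 0.000 11.000
      vertex 6.000 25.000 11.000
      vertex 0.000 25.000 11.000
    endloop
  endfacet
  facet normal 0.0000 -1.0000 0.0000
    outer loop
      vertex 0.000 0.000 0.000
      vertex 26.000 0.000 0.000
      vertex 26.000 0.000 11.000
    endloop
  endfacet
  facet normal 0.0000 -1.0000 0.0000
    outer loop
      vertex 0.000 0.000 0.000
      vertex 26.000 0.000 11.000
      vertex 0.000 0.000 11.000
    endloop
  endfacet
  facet normal 1.0000 0.0000 0.0000
    outer loop
      vertex 26.000 0.000 0.000
      vertex 26.000 3.000 0.000
      vertex 26.000 3.000 11.000
    endloop
  endfacet
  facet normal 1.0000 0.0000 0.0000
    outer loop
      vertex 26.000 0.000 0.000
      vertex 26.000 3.000 11.000
      vertex 26.000 0.000 11.000
    endloop
  endfacet
  facet normal 0.0000 1.0000 0.0000
    outer loop
      vertex 26.000 3.000 0.000
      vertex 6.000 3.000 0.000
      vertex 6.000 3.000 11.000
    endloop
  endfacet
  facet normal 0.0000 1.0000 0.0000
    outer loop
      vertex 26.000 3.000 0.000
      vertex 6.000 3.000 11.000
      vertex 26.000 3.000 11.000
    endloop
  endfacet
  facet normal 1.0000 0.0000 0.0000
    outer loop
      vertex 6.000 3.000 0.000
      vertex 6.000 25.000 0.000
      vertex 6.000 25.000 11.000
    endloop
  endfacet
  facet normal 1.0000 0.0000 0.0000
    outer loop
      vertex 6.000 3.000 0.000
      vertex 6.000 25.000 11.000
      vertex 6.000 3.000 11.000
    endloop
  endfacet
  facet normal 0.0000 1.0000 0.0000
    outer loop
      vertex 6.000 25.000 0.000
      vertex 0.000 25.000 0.000
      vertex 0.000 25.000 11.000
    endloop
  endfacet
  facet normal 0.0000 1.0000 0.0000
    outer loop
      vertex 6.000 25.000 0.000
      vertex 0.000 25.000 11.000
      vertex 6.000 25.000 11.000
    endloop
  endfacet
  facet normal -1.0000 0.0000 0.0000
    outer loop
      vertex 0.000 25.000 0.000
      vertex 0.000 0.000 0.000
      vertex 0.000 0.000 11.000
    endloop
  endfacet
  facet normal -1.0000 0.0000 0.0000
    outer loop
      vertex 0.000 25.000 0.000
      vertex 0.000 0.000 11.000
      vertex 0.000 25.000 11.000
    endloop
  endfacet
endsolid part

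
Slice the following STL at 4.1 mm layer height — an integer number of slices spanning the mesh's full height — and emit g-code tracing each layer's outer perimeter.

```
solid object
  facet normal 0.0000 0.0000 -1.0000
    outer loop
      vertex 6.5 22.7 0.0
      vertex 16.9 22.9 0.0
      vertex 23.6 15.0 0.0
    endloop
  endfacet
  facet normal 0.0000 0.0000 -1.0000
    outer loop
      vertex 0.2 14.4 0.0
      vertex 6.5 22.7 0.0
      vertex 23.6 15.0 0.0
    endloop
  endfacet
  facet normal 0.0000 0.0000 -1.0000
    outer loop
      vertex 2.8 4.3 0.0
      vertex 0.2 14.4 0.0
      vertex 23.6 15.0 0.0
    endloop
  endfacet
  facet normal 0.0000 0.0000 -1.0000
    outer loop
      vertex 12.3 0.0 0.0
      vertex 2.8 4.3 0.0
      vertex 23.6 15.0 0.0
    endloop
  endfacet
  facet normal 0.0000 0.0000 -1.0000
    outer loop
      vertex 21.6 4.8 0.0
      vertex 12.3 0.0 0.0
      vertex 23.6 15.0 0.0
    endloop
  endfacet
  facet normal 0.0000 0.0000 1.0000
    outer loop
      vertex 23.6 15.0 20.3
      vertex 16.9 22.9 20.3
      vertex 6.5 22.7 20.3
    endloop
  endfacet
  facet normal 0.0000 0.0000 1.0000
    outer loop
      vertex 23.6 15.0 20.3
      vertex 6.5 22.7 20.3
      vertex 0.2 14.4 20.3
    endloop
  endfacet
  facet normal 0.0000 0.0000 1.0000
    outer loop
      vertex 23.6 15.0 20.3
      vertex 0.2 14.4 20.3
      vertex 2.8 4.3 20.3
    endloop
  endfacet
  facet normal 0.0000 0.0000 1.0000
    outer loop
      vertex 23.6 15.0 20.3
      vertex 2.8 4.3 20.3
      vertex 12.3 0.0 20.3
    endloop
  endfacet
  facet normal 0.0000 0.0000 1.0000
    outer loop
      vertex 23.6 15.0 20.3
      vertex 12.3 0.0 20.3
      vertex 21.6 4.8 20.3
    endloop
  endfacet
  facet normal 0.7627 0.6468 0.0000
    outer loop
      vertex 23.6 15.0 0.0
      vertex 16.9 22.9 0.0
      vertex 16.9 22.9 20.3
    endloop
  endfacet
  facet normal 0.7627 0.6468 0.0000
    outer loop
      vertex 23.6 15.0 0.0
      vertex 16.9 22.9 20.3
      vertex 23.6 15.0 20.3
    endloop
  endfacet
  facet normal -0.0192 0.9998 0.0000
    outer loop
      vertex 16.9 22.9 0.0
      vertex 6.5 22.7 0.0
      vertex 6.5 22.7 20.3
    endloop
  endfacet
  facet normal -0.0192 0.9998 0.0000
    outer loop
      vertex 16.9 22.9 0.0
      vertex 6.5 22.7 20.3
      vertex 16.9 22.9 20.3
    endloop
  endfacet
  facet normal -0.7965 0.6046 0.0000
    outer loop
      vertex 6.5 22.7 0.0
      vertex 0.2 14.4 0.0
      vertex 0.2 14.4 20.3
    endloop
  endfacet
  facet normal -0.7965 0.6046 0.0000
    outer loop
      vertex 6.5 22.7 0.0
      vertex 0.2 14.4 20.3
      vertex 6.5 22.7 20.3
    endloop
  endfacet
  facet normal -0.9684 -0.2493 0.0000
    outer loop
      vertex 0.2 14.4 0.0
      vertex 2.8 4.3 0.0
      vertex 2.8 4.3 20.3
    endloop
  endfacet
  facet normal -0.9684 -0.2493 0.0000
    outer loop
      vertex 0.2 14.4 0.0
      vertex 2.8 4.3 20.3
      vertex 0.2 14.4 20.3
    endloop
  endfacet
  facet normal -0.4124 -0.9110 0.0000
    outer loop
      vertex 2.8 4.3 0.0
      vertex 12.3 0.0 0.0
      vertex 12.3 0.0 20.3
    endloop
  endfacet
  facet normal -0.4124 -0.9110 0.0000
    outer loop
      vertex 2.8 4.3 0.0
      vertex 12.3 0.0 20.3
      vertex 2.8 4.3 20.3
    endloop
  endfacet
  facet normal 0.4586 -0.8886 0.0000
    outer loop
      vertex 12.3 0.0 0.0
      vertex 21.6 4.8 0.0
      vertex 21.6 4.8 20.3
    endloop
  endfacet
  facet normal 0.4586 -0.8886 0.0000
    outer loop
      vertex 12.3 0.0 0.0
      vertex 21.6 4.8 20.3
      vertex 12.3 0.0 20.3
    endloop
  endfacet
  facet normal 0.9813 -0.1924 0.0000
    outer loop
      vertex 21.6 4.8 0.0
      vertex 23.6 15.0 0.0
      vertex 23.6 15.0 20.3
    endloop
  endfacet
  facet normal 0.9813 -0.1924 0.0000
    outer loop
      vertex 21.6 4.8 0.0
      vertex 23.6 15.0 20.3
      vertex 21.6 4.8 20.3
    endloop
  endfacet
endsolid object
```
; perimeter-only toolpath
G21 ; units = mm
G90 ; absolute positioning
G28 ; home
; layer 1
G0 Z4.1
G0 X23.6 Y15.0
G1 X16.9 Y22.9
G1 X6.5 Y22.7
G1 X0.2 Y14.4
G1 X2.8 Y4.3
G1 X12.3 Y0.0
G1 X21.6 Y4.8
G1 X23.6 Y15.0
; layer 2
G0 Z8.1
G0 X23.6 Y15.0
G1 X16.9 Y22.9
G1 X6.5 Y22.7
G1 X0.2 Y14.4
G1 X2.8 Y4.3
G1 X12.3 Y0.0
G1 X21.6 Y4.8
G1 X23.6 Y15.0
; layer 3
G0 Z12.2
G0 X23.6 Y15.0
G1 X16.9 Y22.9
G1 X6.5 Y22.7
G1 X0.2 Y14.4
G1 X2.8 Y4.3
G1 X12.3 Y0.0
G1 X21.6 Y4.8
G1 X23.6 Y15.0
; layer 4
G0 Z16.2
G0 X23.6 Y15.0
G1 X16.9 Y22.9
G1 X6.5 Y22.7
G1 X0.2 Y14.4
G1 X2.8 Y4.3
G1 X12.3 Y0.0
G1 X21.6 Y4.8
G1 X23.6 Y15.0
; layer 5
G0 Z20.3
G0 X23.6 Y15.0
G1 X16.9 Y22.9
G1 X6.5 Y22.7
G1 X0.2 Y14.4
G1 X2.8 Y4.3
G1 X12.3 Y0.0
G1 X21.6 Y4.8
G1 X23.6 Y15.0
M2 ; end

The solid is a regular 7-sided prism (a cylinder approximated with 7 flat sides), circumscribed radius ≈ 12 mm, height ≈ 20.3 mm. Slicing at Δz = 4.1 mm — 5 equal slices spanning the solid's height, so layer i sits at z = i·h/5 — gives 5 non-empty perimeters. Each is a 7-segment closed polygon; G0 lifts to the layer z and rapids to the start vertex, then G1 traces the edges.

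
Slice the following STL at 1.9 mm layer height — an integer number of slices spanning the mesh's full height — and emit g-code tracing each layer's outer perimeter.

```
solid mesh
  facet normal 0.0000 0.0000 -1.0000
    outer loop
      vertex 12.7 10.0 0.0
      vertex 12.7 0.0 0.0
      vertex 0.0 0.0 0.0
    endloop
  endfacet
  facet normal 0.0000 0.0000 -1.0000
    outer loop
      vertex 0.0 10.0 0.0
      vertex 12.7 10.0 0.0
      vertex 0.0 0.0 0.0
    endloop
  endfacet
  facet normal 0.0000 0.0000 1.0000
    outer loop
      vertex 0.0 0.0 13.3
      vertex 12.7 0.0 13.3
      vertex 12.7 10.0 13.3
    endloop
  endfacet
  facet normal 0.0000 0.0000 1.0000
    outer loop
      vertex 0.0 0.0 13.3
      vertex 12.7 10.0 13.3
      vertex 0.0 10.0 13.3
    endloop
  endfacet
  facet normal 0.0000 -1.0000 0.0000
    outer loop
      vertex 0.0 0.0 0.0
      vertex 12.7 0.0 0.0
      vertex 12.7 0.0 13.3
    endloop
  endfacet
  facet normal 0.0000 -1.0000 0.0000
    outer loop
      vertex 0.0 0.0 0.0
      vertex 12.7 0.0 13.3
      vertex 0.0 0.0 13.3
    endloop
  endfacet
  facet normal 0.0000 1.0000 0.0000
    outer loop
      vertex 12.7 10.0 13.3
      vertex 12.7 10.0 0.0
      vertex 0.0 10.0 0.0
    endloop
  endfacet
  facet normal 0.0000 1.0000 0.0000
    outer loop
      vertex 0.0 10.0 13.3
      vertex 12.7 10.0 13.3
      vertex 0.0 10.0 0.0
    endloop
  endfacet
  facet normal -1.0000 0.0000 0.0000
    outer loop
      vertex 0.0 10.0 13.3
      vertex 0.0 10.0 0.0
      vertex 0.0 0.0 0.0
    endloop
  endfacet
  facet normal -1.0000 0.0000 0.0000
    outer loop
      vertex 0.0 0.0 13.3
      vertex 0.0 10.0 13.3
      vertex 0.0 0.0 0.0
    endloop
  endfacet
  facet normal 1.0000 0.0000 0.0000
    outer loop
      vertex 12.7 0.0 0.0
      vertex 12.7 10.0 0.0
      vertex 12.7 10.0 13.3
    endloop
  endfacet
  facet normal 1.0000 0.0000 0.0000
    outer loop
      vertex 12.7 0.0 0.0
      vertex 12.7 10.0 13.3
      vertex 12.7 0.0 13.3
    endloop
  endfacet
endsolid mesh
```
; perimeter-only toolpath
G21 ; units = mm
G90 ; absolute positioning
G28 ; home
; layer 1
G0 Z1.9
G0 X0.0 Y0.0
G1 X12.7 Y0.0
G1 X12.7 Y10.0
G1 X0.0 Y10.0
G1 X0.0 Y0.0
; layer 2
G0 Z3.8
G0 X0.0 Y0.0
G1 X12.7 Y0.0
G1 X12.7 Y10.0
G1 X0.0 Y10.0
G1 X0.0 Y0.0
; layer 3
G0 Z5.7
G0 X0.0 Y0.0
G1 X12.7 Y0.0
G1 X12.7 Y10.0
G1 X0.0 Y10.0
G1 X0.0 Y0.0
; layer 4
G0 Z7.6
G0 X0.0 Y0.0
G1 X12.7 Y0.0
G1 X12.7 Y10.0
G1 X0.0 Y10.0
G1 X0.0 Y0.0
; layer 5
G0 Z9.5
G0 X0.0 Y0.0
G1 X12.7 Y0.0
G1 X12.7 Y10.0
G1 X0.0 Y10.0
G1 X0.0 Y0.0
; layer 6
G0 Z11.4
G0 X0.0 Y0.0
G1 X12.7 Y0.0
G1 X12.7 Y10.0
G1 X0.0 Y10.0
G1 X0.0 Y0.0
; layer 7
G0 Z13.3
G0 X0.0 Y0.0
G1 X12.7 Y0.0
G1 X12.7 Y10.0
G1 X0.0 Y10.0
G1 X0.0 Y0.0
M2 ; end

The solid is a rectangular box, roughly 12.7 × 10 mm footprint and 13.3 mm tall. Slicing at Δz = 1.9 mm — 7 equal slices spanning the solid's height, so layer i sits at z = i·h/7 — gives 7 non-empty perimeters. Each is a 4-segment closed polygon; G0 lifts to the layer z and rapids to the start vertex, then G1 traces the edges.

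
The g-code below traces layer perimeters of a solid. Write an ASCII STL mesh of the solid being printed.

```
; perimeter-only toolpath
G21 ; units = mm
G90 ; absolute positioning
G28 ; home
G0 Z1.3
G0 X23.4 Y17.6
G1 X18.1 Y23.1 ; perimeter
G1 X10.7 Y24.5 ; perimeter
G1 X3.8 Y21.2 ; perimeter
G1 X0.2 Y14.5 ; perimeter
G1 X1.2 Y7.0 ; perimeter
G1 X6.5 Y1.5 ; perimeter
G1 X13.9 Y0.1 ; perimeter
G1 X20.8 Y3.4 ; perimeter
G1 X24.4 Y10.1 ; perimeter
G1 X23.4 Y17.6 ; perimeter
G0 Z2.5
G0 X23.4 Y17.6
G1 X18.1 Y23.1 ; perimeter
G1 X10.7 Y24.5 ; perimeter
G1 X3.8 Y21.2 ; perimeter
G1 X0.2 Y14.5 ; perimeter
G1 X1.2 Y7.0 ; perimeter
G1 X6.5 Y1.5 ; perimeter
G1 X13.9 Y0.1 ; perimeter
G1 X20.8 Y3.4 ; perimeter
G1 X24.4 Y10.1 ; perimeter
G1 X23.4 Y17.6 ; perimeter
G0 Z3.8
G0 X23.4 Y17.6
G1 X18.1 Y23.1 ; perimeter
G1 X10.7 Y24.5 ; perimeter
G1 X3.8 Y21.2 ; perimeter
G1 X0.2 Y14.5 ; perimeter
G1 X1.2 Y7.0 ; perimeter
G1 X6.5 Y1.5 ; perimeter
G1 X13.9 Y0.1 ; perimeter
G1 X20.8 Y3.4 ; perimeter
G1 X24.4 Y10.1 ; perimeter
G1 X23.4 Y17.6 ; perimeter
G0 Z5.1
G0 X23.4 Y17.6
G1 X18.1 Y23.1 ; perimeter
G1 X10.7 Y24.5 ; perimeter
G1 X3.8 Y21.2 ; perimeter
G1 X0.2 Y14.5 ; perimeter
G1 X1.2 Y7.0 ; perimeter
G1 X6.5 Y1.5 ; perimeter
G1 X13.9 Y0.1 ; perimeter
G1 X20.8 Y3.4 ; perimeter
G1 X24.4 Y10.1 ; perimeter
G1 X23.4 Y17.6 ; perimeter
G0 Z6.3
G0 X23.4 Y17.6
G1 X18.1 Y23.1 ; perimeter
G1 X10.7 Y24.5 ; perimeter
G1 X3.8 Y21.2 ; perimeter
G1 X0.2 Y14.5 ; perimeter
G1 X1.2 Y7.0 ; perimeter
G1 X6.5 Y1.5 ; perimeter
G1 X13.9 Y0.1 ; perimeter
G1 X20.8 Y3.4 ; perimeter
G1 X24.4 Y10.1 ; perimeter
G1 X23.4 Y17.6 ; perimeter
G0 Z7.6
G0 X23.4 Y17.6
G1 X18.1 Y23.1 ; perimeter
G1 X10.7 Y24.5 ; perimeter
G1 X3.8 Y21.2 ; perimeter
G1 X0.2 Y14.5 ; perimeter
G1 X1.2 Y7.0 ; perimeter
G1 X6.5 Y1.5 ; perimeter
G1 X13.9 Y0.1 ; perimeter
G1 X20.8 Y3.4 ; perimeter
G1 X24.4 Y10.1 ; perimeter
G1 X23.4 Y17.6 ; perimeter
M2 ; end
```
solid part
  facet normal 0.0000 0.0000 -1.0000
    outer loop
      vertex 10.7 24.5 0.0
      vertex 18.1 23.1 0.0
      vertex 23.4 17.6 0.0
    endloop
  endfacet
  facet normal 0.0000 0.0000 -1.0000
    outer loop
      vertex 3.8 21.2 0.0
      vertex 10.7 24.5 0.0
      vertex 23.4 17.6 0.0
    endloop
  endfacet
  facet normal 0.0000 0.0000 -1.0000
    outer loop
      vertex 0.2 14.5 0.0
      vertex 3.8 21.2 0.0
      vertex 23.4 17.6 0.0
    endloop
  endfacet
  facet normal 0.0000 0.0000 -1.0000
    outer loop
      vertex 1.2 7.0 0.0
      vertex 0.2 14.5 0.0
      vertex 23.4 17.6 0.0
    endloop
  endfacet
  facet normal 0.0000 0.0000 -1.0000
    outer loop
      vertex 6.5 1.5 0.0
      vertex 1.2 7.0 0.0
      vertex 23.4 17.6 0.0
    endloop
  endfacet
  facet normal 0.0000 0.0000 -1.0000
    outer loop
      vertex 13.9 0.1 0.0
      vertex 6.5 1.5 0.0
      vertex 23.4 17.6 0.0
    endloop
  endfacet
  facet normal 0.0000 0.0000 -1.0000
    outer loop
      vertex 20.8 3.4 0.0
      vertex 13.9 0.1 0.0
      vertex 23.4 17.6 0.0
    endloop
  endfacet
  facet normal 0.0000 0.0000 -1.0000
    outer loop
      vertex 24.4 10.1 0.0
      vertex 20.8 3.4 0.0
      vertex 23.4 17.6 0.0
    endloop
  endfacet
  facet normal 0.0000 0.0000 1.0000
    outer loop
      vertex 23.4 17.6 7.6
      vertex 18.1 23.1 7.6
      vertex 10.7 24.5 7.6
    endloop
  endfacet
  facet normal 0.0000 0.0000 1.0000
    outer loop
      vertex 23.4 17.6 7.6
      vertex 10.7 24.5 7.6
      vertex 3.8 21.2 7.6
    endloop
  endfacet
  facet normal 0.0000 0.0000 1.0000
    outer loop
      vertex 23.4 17.6 7.6
      vertex 3.8 21.2 7.6
      vertex 0.2 14.5 7.6
    endloop
  endfacet
  facet normal 0.0000 0.0000 1.0000
    outer loop
      vertex 23.4 17.6 7.6
      vertex 0.2 14.5 7.6
      vertex 1.2 7.0 7.6
    endloop
  endfacet
  facet normal 0.0000 0.0000 1.0000
    outer loop
      vertex 23.4 17.6 7.6
      vertex 1.2 7.0 7.6
      vertex 6.5 1.5 7.6
    endloop
  endfacet
  facet normal 0.0000 0.0000 1.0000
    outer loop
      vertex 23.4 17.6 7.6
      vertex 6.5 1.5 7.6
      vertex 13.9 0.1 7.6
    endloop
  endfacet
  facet normal 0.0000 0.0000 1.0000
    outer loop
      vertex 23.4 17.6 7.6
      vertex 13.9 0.1 7.6
      vertex 20.8 3.4 7.6
    endloop
  endfacet
  facet normal 0.0000 0.0000 1.0000
    outer loop
      vertex 23.4 17.6 7.6
      vertex 20.8 3.4 7.6
      vertex 24.4 10.1 7.6
    endloop
  endfacet
  facet normal 0.7201 0.6939 0.0000
    outer loop
      vertex 23.4 17.6 0.0
      vertex 18.1 23.1 0.0
      vertex 18.1 23.1 7.6
    endloop
  endfacet
  facet normal 0.7201 0.6939 0.0000
    outer loop
      vertex 23.4 17.6 0.0
      vertex 18.1 23.1 7.6
      vertex 23.4 17.6 7.6
    endloop
  endfacet
  facet normal 0.1859 0.9826 0.0000
    outer loop
      vertex 18.1 23.1 0.0
      vertex 10.7 24.5 0.0
      vertex 10.7 24.5 7.6
    endloop
  endfacet
  facet normal 0.1859 0.9826 0.0000
    outer loop
      vertex 18.1 23.1 0.0
      vertex 10.7 24.5 7.6
      vertex 18.1 23.1 7.6
    endloop
  endfacet
  facet normal -0.4315 0.9021 0.0000
    outer loop
      vertex 10.7 24.5 0.0
      vertex 3.8 21.2 0.0
      vertex 3.8 21.2 7.6
    endloop
  endfacet
  facet normal -0.4315 0.9021 0.0000
    outer loop
      vertex 10.7 24.5 0.0
      vertex 3.8 21.2 7.6
      vertex 10.7 24.5 7.6
    endloop
  endfacet
  facet normal -0.8809 0.4733 0.0000
    outer loop
      vertex 3.8 21.2 0.0
      vertex 0.2 14.5 0.0
      vertex 0.2 14.5 7.6
    endloop
  endfacet
  facet normal -0.8809 0.4733 0.0000
    outer loop
      vertex 3.8 21.2 0.0
      vertex 0.2 14.5 7.6
      vertex 3.8 21.2 7.6
    endloop
  endfacet
  facet normal -0.9912 -0.1322 0.0000
    outer loop
      vertex 0.2 14.5 0.0
      vertex 1.2 7.0 0.0
      vertex 1.2 7.0 7.6
    endloop
  endfacet
  facet normal -0.9912 -0.1322 0.0000
    outer loop
      vertex 0.2 14.5 0.0
      vertex 1.2 7.0 7.6
      vertex 0.2 14.5 7.6
    endloop
  endfacet
  facet normal -0.7201 -0.6939 0.0000
    outer loop
      vertex 1.2 7.0 0.0
      vertex 6.5 1.5 0.0
      vertex 6.5 1.5 7.6
    endloop
  endfacet
  facet normal -0.7201 -0.6939 0.0000
    outer loop
      vertex 1.2 7.0 0.0
      vertex 6.5 1.5 7.6
      vertex 1.2 7.0 7.6
    endloop
  endfacet
  facet normal -0.1859 -0.9826 0.0000
    outer loop
      vertex 6.5 1.5 0.0
      vertex 13.9 0.1 0.0
      vertex 13.9 0.1 7.6
    endloop
  endfacet
  facet normal -0.1859 -0.9826 0.0000
    outer loop
      vertex 6.5 1.5 0.0
      vertex 13.9 0.1 7.6
      vertex 6.5 1.5 7.6
    endloop
  endfacet
  facet normal 0.4315 -0.9021 0.0000
    outer loop
      vertex 13.9 0.1 0.0
      vertex 20.8 3.4 0.0
      vertex 20.8 3.4 7.6
    endloop
  endfacet
  facet normal 0.4315 -0.9021 0.0000
    outer loop
      vertex 13.9 0.1 0.0
      vertex 20.8 3.4 7.6
      vertex 13.9 0.1 7.6
    endloop
  endfacet
  facet normal 0.8809 -0.4733 0.0000
    outer loop
      vertex 20.8 3.4 0.0
      vertex 24.4 10.1 0.0
      vertex 24.4 10.1 7.6
    endloop
  endfacet
  facet normal 0.8809 -0.4733 0.0000
    outer loop
      vertex 20.8 3.4 0.0
      vertex 24.4 10.1 7.6
      vertex 20.8 3.4 7.6
    endloop
  endfacet
  facet normal 0.9912 0.1322 0.0000
    outer loop
      vertex 24.4 10.1 0.0
      vertex 23.4 17.6 0.0
      vertex 23.4 17.6 7.6
    endloop
  endfacet
  facet normal 0.9912 0.1322 0.0000
    outer loop
      vertex 24.4 10.1 0.0
      vertex 23.4 17.6 7.6
      vertex 24.4 10.1 7.6
    endloop
  endfacet
endsolid part

The G0 Z moves step by Δz≈1.3 mm. Every layer's G1 loop is the same polygon, so the solid is a straight extrusion of it from z=0 to z≈7.6. Closing with flat bottom and top caps and triangulating gives 36 facets — a regular 10-sided prism (a cylinder approximated with 10 flat sides), circumscribed radius ≈ 12.3 mm, height ≈ 7.6 mm.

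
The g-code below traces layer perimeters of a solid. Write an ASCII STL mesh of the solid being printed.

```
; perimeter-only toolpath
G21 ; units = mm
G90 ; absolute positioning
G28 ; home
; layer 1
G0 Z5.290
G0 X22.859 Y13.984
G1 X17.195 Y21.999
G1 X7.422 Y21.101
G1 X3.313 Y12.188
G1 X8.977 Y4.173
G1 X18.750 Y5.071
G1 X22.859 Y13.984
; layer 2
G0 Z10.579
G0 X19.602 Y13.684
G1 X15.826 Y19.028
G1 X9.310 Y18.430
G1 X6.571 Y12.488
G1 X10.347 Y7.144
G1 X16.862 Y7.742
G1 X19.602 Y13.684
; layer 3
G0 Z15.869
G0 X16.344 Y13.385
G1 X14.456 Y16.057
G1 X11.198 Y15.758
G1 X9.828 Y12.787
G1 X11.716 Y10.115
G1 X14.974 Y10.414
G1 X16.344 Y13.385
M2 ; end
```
solid part
  facet normal 0.0000 0.0000 -1.0000
    outer loop
      vertex 5.534 23.773 0.000
      vertex 18.565 24.970 0.000
      vertex 26.117 14.283 0.000
    endloop
  endfacet
  facet normal 0.0000 0.0000 -1.0000
    outer loop
      vertex 0.055 11.889 0.000
      vertex 5.534 23.773 0.000
      vertex 26.117 14.283 0.000
    endloop
  endfacet
  facet normal 0.0000 0.0000 -1.0000
    outer loop
      vertex 7.607 1.202 0.000
      vertex 0.055 11.889 0.000
      vertex 26.117 14.283 0.000
    endloop
  endfacet
  facet normal 0.0000 0.0000 -1.0000
    outer loop
      vertex 20.638 2.399 0.000
      vertex 7.607 1.202 0.000
      vertex 26.117 14.283 0.000
    endloop
  endfacet
  facet normal 0.7199 0.5087 0.4722
    outer loop
      vertex 26.117 14.283 0.000
      vertex 18.565 24.970 0.000
      vertex 13.086 13.086 21.158
    endloop
  endfacet
  facet normal -0.0806 0.8778 0.4722
    outer loop
      vertex 18.565 24.970 0.000
      vertex 5.534 23.773 0.000
      vertex 13.086 13.086 21.158
    endloop
  endfacet
  facet normal -0.8005 0.3691 0.4722
    outer loop
      vertex 5.534 23.773 0.000
      vertex 0.055 11.889 0.000
      vertex 13.086 13.086 21.158
    endloop
  endfacet
  facet normal -0.7199 -0.5087 0.4722
    outer loop
      vertex 0.055 11.889 0.000
      vertex 7.607 1.202 0.000
      vertex 13.086 13.086 21.158
    endloop
  endfacet
  facet normal 0.0806 -0.8778 0.4722
    outer loop
      vertex 7.607 1.202 0.000
      vertex 20.638 2.399 0.000
      vertex 13.086 13.086 21.158
    endloop
  endfacet
  facet normal 0.8005 -0.3691 0.4722
    outer loop
      vertex 20.638 2.399 0.000
      vertex 26.117 14.283 0.000
      vertex 13.086 13.086 21.158
    endloop
  endfacet
endsolid part

The G0 Z moves step by Δz≈5.290 mm. The G1 loops shrink linearly with z, so the solid tapers from its base footprint up to z≈21.2. Closing with a flat bottom cap and the tapered top and triangulating gives 10 facets — a regular 6-sided pyramid, base circumscribed radius ≈ 13.1 mm, apex at z ≈ 21.2 mm.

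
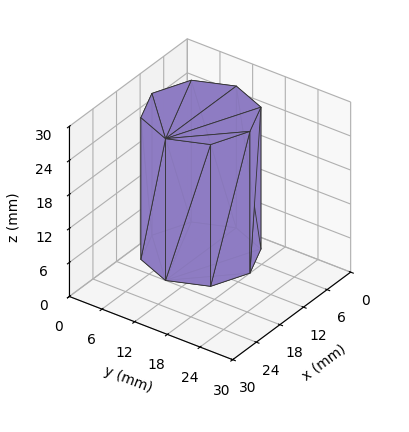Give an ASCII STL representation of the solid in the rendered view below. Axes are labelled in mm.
Reading the render: the shape is a regular 8-sided prism (a cylinder approximated with 8 flat sides), circumscribed radius ≈ 9 mm, height ≈ 25 mm (dimensions read to the nearest mm from the axis ticks). For the STL, each face is triangulated and given an outward normal.

solid part
  facet normal 0.0000 0.0000 -1.0000
    outer loop
      vertex 9.0 18.0 0.0
      vertex 15.4 15.4 0.0
      vertex 18.0 9.0 0.0
    endloop
  endfacet
  facet normal 0.0000 0.0000 -1.0000
    outer loop
      vertex 2.6 15.4 0.0
      vertex 9.0 18.0 0.0
      vertex 18.0 9.0 0.0
    endloop
  endfacet
  facet normal 0.0000 0.0000 -1.0000
    outer loop
      vertex 0.0 9.0 0.0
      vertex 2.6 15.4 0.0
      vertex 18.0 9.0 0.0
    endloop
  endfacet
  facet normal 0.0000 0.0000 -1.0000
    outer loop
      vertex 2.6 2.6 0.0
      vertex 0.0 9.0 0.0
      vertex 18.0 9.0 0.0
    endloop
  endfacet
  facet normal 0.0000 0.0000 -1.0000
    outer loop
      vertex 9.0 0.0 0.0
      vertex 2.6 2.6 0.0
      vertex 18.0 9.0 0.0
    endloop
  endfacet
  facet normal 0.0000 0.0000 -1.0000
    outer loop
      vertex 15.4 2.6 0.0
      vertex 9.0 0.0 0.0
      vertex 18.0 9.0 0.0
    endloop
  endfacet
  facet normal 0.0000 0.0000 1.0000
    outer loop
      vertex 18.0 9.0 25.0
      vertex 15.4 15.4 25.0
      vertex 9.0 18.0 25.0
    endloop
  endfacet
  facet normal 0.0000 0.0000 1.0000
    outer loop
      vertex 18.0 9.0 25.0
      vertex 9.0 18.0 25.0
      vertex 2.6 15.4 25.0
    endloop
  endfacet
  facet normal 0.0000 0.0000 1.0000
    outer loop
      vertex 18.0 9.0 25.0
      vertex 2.6 15.4 25.0
      vertex 0.0 9.0 25.0
    endloop
  endfacet
  facet normal 0.0000 0.0000 1.0000
    outer loop
      vertex 18.0 9.0 25.0
      vertex 0.0 9.0 25.0
      vertex 2.6 2.6 25.0
    endloop
  endfacet
  facet normal 0.0000 0.0000 1.0000
    outer loop
      vertex 18.0 9.0 25.0
      vertex 2.6 2.6 25.0
      vertex 9.0 0.0 25.0
    endloop
  endfacet
  facet normal 0.0000 0.0000 1.0000
    outer loop
      vertex 18.0 9.0 25.0
      vertex 9.0 0.0 25.0
      vertex 15.4 2.6 25.0
    endloop
  endfacet
  facet normal 0.9265 0.3764 0.0000
    outer loop
      vertex 18.0 9.0 0.0
      vertex 15.4 15.4 0.0
      vertex 15.4 15.4 25.0
    endloop
  endfacet
  facet normal 0.9265 0.3764 0.0000
    outer loop
      vertex 18.0 9.0 0.0
      vertex 15.4 15.4 25.0
      vertex 18.0 9.0 25.0
    endloop
  endfacet
  facet normal 0.3764 0.9265 0.0000
    outer loop
      vertex 15.4 15.4 0.0
      vertex 9.0 18.0 0.0
      vertex 9.0 18.0 25.0
    endloop
  endfacet
  facet normal 0.3764 0.9265 0.0000
    outer loop
      vertex 15.4 15.4 0.0
      vertex 9.0 18.0 25.0
      vertex 15.4 15.4 25.0
    endloop
  endfacet
  facet normal -0.3764 0.9265 0.0000
    outer loop
      vertex 9.0 18.0 0.0
      vertex 2.6 15.4 0.0
      vertex 2.6 15.4 25.0
    endloop
  endfacet
  facet normal -0.3764 0.9265 0.0000
    outer loop
      vertex 9.0 18.0 0.0
      vertex 2.6 15.4 25.0
      vertex 9.0 18.0 25.0
    endloop
  endfacet
  facet normal -0.9265 0.3764 0.0000
    outer loop
      vertex 2.6 15.4 0.0
      vertex 0.0 9.0 0.0
      vertex 0.0 9.0 25.0
    endloop
  endfacet
  facet normal -0.9265 0.3764 0.0000
    outer loop
      vertex 2.6 15.4 0.0
      vertex 0.0 9.0 25.0
      vertex 2.6 15.4 25.0
    endloop
  endfacet
  facet normal -0.9265 -0.3764 0.0000
    outer loop
      vertex 0.0 9.0 0.0
      vertex 2.6 2.6 0.0
      vertex 2.6 2.6 25.0
    endloop
  endfacet
  facet normal -0.9265 -0.3764 0.0000
    outer loop
      vertex 0.0 9.0 0.0
      vertex 2.6 2.6 25.0
      vertex 0.0 9.0 25.0
    endloop
  endfacet
  facet normal -0.3764 -0.9265 0.0000
    outer loop
      vertex 2.6 2.6 0.0
      vertex 9.0 0.0 0.0
      vertex 9.0 0.0 25.0
    endloop
  endfacet
  facet normal -0.3764 -0.9265 0.0000
    outer loop
      vertex 2.6 2.6 0.0
      vertex 9.0 0.0 25.0
      vertex 2.6 2.6 25.0
    endloop
  endfacet
  facet normal 0.3764 -0.9265 0.0000
    outer loop
      vertex 9.0 0.0 0.0
      vertex 15.4 2.6 0.0
      vertex 15.4 2.6 25.0
    endloop
  endfacet
  facet normal 0.3764 -0.9265 0.0000
    outer loop
      vertex 9.0 0.0 0.0
      vertex 15.4 2.6 25.0
      vertex 9.0 0.0 25.0
    endloop
  endfacet
  facet normal 0.9265 -0.3764 0.0000
    outer loop
      vertex 15.4 2.6 0.0
      vertex 18.0 9.0 0.0
      vertex 18.0 9.0 25.0
    endloop
  endfacet
  facet normal 0.9265 -0.3764 0.0000
    outer loop
      vertex 15.4 2.6 0.0
      vertex 18.0 9.0 25.0
      vertex 15.4 2.6 25.0
    endloop
  endfacet
endsolid part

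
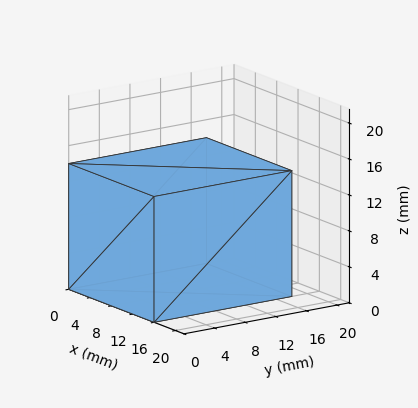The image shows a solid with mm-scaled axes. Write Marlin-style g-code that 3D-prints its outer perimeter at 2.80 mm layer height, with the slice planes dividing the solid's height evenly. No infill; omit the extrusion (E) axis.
Reading the render: the shape is a rectangular box, roughly 16 × 18 mm footprint and 14 mm tall (dimensions read to the nearest mm from the axis ticks). For the g-code, the solid's height is divided into equal slices at the stated Δz and each level perimeter traced with G1 moves after a G0 lift.

; perimeter-only toolpath
G21 ; units = mm
G90 ; absolute positioning
G28 ; home
; layer 1
G0 Z2.80
G0 X0.00 Y0.00
G1 X16.00 Y0.00
G1 X16.00 Y18.00
G1 X0.00 Y18.00
G1 X0.00 Y0.00
; layer 2
G0 Z5.60
G0 X0.00 Y0.00
G1 X16.00 Y0.00
G1 X16.00 Y18.00
G1 X0.00 Y18.00
G1 X0.00 Y0.00
; layer 3
G0 Z8.40
G0 X0.00 Y0.00
G1 X16.00 Y0.00
G1 X16.00 Y18.00
G1 X0.00 Y18.00
G1 X0.00 Y0.00
; layer 4
G0 Z11.20
G0 X0.00 Y0.00
G1 X16.00 Y0.00
G1 X16.00 Y18.00
G1 X0.00 Y18.00
G1 X0.00 Y0.00
; layer 5
G0 Z14.00
G0 X0.00 Y0.00
G1 X16.00 Y0.00
G1 X16.00 Y18.00
G1 X0.00 Y18.00
G1 X0.00 Y0.00
M2 ; end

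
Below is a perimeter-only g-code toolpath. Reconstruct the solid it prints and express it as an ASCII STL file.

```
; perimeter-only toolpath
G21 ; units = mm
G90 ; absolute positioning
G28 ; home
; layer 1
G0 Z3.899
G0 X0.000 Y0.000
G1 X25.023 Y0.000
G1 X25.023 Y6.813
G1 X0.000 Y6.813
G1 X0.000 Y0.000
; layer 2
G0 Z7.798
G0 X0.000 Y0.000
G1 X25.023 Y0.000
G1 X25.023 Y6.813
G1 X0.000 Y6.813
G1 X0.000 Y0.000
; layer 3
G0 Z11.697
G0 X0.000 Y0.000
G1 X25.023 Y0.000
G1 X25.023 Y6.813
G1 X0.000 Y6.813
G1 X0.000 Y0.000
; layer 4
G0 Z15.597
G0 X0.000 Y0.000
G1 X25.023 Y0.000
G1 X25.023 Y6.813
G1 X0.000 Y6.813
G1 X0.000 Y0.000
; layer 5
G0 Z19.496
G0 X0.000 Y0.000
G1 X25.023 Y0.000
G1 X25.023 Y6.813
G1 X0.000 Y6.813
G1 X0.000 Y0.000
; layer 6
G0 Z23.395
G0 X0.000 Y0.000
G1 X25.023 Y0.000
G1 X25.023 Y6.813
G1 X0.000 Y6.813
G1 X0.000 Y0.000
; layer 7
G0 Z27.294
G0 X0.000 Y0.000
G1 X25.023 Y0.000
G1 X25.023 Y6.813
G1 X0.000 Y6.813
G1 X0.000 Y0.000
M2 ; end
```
solid part
  facet normal 0.0000 0.0000 -1.0000
    outer loop
      vertex 25.023 6.813 0.000
      vertex 25.023 0.000 0.000
      vertex 0.000 0.000 0.000
    endloop
  endfacet
  facet normal 0.0000 0.0000 -1.0000
    outer loop
      vertex 0.000 6.813 0.000
      vertex 25.023 6.813 0.000
      vertex 0.000 0.000 0.000
    endloop
  endfacet
  facet normal 0.0000 0.0000 1.0000
    outer loop
      vertex 0.000 0.000 27.294
      vertex 25.023 0.000 27.294
      vertex 25.023 6.813 27.294
    endloop
  endfacet
  facet normal 0.0000 0.0000 1.0000
    outer loop
      vertex 0.000 0.000 27.294
      vertex 25.023 6.813 27.294
      vertex 0.000 6.813 27.294
    endloop
  endfacet
  facet normal 0.0000 -1.0000 0.0000
    outer loop
      vertex 0.000 0.000 0.000
      vertex 25.023 0.000 0.000
      vertex 25.023 0.000 27.294
    endloop
  endfacet
  facet normal 0.0000 -1.0000 0.0000
    outer loop
      vertex 0.000 0.000 0.000
      vertex 25.023 0.000 27.294
      vertex 0.000 0.000 27.294
    endloop
  endfacet
  facet normal 0.0000 1.0000 0.0000
    outer loop
      vertex 25.023 6.813 27.294
      vertex 25.023 6.813 0.000
      vertex 0.000 6.813 0.000
    endloop
  endfacet
  facet normal 0.0000 1.0000 0.0000
    outer loop
      vertex 0.000 6.813 27.294
      vertex 25.023 6.813 27.294
      vertex 0.000 6.813 0.000
    endloop
  endfacet
  facet normal -1.0000 0.0000 0.0000
    outer loop
      vertex 0.000 6.813 27.294
      vertex 0.000 6.813 0.000
      vertex 0.000 0.000 0.000
    endloop
  endfacet
  facet normal -1.0000 0.0000 0.0000
    outer loop
      vertex 0.000 0.000 27.294
      vertex 0.000 6.813 27.294
      vertex 0.000 0.000 0.000
    endloop
  endfacet
  facet normal 1.0000 0.0000 0.0000
    outer loop
      vertex 25.023 0.000 0.000
      vertex 25.023 6.813 0.000
      vertex 25.023 6.813 27.294
    endloop
  endfacet
  facet normal 1.0000 0.0000 0.0000
    outer loop
      vertex 25.023 0.000 0.000
      vertex 25.023 6.813 27.294
      vertex 25.023 0.000 27.294
    endloop
  endfacet
endsolid part

The G0 Z moves step by Δz≈3.899 mm. Every layer's G1 loop is the same polygon, so the solid is a straight extrusion of it from z=0 to z≈27.3. Closing with flat bottom and top caps and triangulating gives 12 facets — a rectangular box, roughly 25 × 6.81 mm footprint and 27.3 mm tall.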